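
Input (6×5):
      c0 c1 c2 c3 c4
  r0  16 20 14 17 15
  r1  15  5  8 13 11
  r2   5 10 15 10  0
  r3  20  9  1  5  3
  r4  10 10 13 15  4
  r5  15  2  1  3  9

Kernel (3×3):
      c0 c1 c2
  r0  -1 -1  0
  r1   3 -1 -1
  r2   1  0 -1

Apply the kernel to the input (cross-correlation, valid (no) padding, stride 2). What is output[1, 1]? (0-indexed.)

-21

The receptive field on the input at this output position is [15 10 0 / 1 5 3 / 13 15 4]. Elementwise product with the kernel and sum: 15·-1 + 10·-1 + 1·3 + 5·-1 + 3·-1 + 13·1 + 4·-1.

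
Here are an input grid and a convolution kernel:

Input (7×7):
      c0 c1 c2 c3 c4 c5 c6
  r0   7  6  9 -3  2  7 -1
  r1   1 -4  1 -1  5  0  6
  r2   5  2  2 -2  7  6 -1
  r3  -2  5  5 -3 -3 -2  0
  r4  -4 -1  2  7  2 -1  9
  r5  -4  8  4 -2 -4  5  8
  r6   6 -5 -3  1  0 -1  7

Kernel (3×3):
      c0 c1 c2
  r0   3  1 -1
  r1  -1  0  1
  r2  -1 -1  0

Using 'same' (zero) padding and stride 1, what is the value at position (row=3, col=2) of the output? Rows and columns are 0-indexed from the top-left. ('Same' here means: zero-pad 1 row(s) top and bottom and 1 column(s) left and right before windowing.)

1

The receptive field on the zero-padded input at this output position is [2 2 -2 / 5 5 -3 / -1 2 7]. Elementwise product with the kernel and sum: 2·3 + 2·1 + -2·-1 + 5·-1 + -3·1 + -1·-1 + 2·-1.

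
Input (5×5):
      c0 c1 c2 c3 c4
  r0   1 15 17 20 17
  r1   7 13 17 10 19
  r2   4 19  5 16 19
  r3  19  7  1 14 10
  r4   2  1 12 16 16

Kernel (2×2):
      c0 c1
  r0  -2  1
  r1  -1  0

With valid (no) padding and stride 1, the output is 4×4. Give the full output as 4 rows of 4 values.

Output[0,0]: The receptive field on the input at this output position is [1 15 / 7 13]. Elementwise product with the kernel and sum: 1·-2 + 15·1 + 7·-1.

6 -26 -31 -33
-5 -28 -29 -17
-8 -40 5 -27
-33 -14 0 -34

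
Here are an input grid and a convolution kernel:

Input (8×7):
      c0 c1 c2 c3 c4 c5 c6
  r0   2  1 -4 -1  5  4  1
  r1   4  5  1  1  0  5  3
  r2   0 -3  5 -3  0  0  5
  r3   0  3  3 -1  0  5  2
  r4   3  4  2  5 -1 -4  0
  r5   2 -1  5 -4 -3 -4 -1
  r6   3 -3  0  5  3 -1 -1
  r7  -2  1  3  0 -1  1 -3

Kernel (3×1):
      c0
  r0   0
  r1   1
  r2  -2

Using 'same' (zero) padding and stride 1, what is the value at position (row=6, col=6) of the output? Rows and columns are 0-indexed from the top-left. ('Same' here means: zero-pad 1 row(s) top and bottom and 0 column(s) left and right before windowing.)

The receptive field on the zero-padded input at this output position is [-1 / -1 / -3]. Elementwise product with the kernel and sum: -1·1 + -3·-2.

5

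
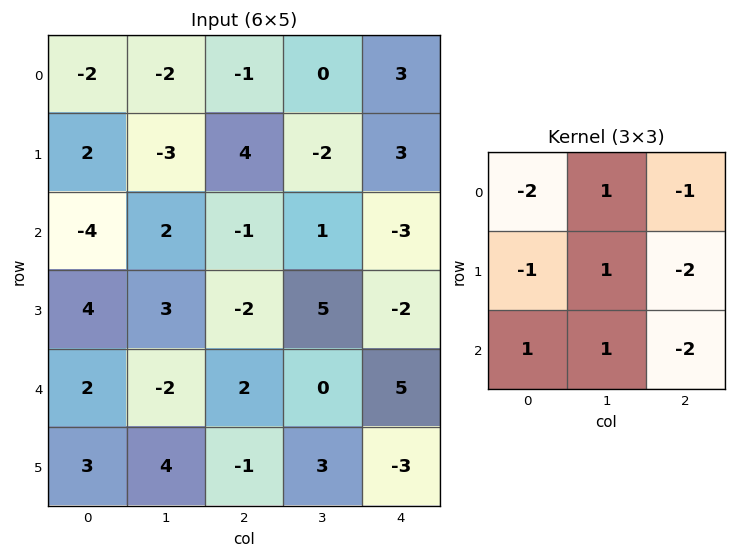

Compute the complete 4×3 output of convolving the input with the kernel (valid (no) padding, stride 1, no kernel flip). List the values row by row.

-10 13 -7
8 -2 2
10 -21 9
-2 -12 7

Output[0,0]: The receptive field on the input at this output position is [-2 -2 -1 / 2 -3 4 / -4 2 -1]. Elementwise product with the kernel and sum: -2·-2 + -2·1 + -1·-1 + 2·-1 + -3·1 + 4·-2 + -4·1 + 2·1 + -1·-2.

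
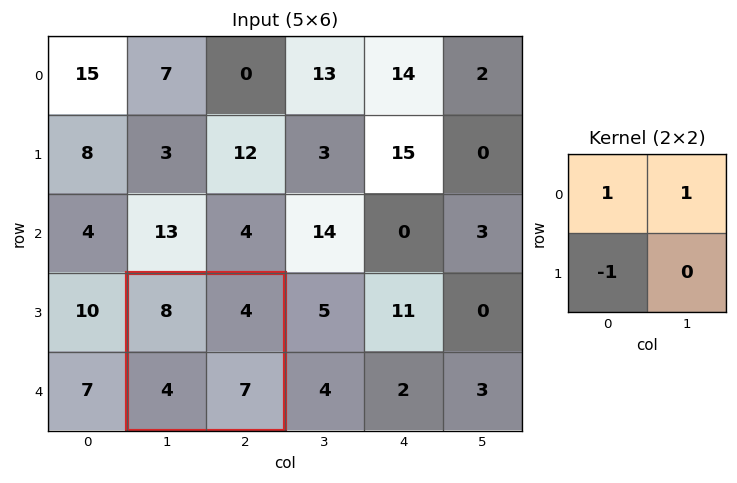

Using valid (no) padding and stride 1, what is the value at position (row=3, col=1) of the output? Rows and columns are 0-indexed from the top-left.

The receptive field on the input at this output position is [8 4 / 4 7]. Elementwise product with the kernel and sum: 8·1 + 4·1 + 4·-1.

8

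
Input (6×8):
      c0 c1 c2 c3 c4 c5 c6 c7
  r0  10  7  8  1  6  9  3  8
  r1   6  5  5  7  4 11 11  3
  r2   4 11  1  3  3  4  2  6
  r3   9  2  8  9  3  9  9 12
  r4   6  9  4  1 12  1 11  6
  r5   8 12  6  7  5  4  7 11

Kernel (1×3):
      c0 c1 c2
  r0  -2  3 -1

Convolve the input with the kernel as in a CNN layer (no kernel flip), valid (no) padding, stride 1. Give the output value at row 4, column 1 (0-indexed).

-7

The receptive field on the input at this output position is [9 4 1]. Elementwise product with the kernel and sum: 9·-2 + 4·3 + 1·-1.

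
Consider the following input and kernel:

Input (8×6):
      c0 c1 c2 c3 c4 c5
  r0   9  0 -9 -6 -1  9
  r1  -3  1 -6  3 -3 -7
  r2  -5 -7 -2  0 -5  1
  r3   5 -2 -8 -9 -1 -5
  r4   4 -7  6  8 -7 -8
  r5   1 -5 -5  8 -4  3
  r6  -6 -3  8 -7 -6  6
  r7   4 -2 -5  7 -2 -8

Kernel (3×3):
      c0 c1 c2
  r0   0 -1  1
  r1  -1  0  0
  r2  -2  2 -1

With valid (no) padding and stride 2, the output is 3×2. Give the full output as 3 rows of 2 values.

-8 20
-28 14
10 -34

Output[0,0]: The receptive field on the input at this output position is [9 0 -9 / -3 1 -6 / -5 -7 -2]. Elementwise product with the kernel and sum: 0·-1 + -9·1 + -3·-1 + -5·-2 + -7·2 + -2·-1.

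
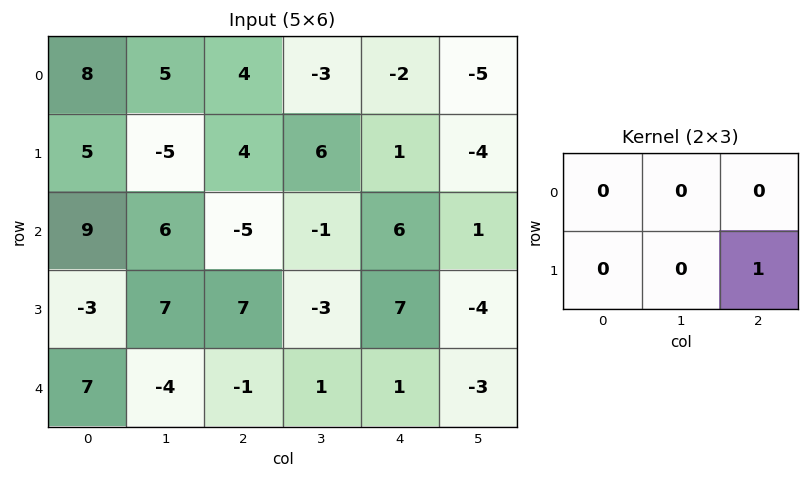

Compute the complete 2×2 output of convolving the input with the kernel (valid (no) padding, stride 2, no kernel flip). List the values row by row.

4 1
7 7

Output[0,0]: The receptive field on the input at this output position is [8 5 4 / 5 -5 4]. Elementwise product with the kernel and sum: 4·1.
Output[0,1]: The receptive field on the input at this output position is [4 -3 -2 / 4 6 1]. Elementwise product with the kernel and sum: 1·1.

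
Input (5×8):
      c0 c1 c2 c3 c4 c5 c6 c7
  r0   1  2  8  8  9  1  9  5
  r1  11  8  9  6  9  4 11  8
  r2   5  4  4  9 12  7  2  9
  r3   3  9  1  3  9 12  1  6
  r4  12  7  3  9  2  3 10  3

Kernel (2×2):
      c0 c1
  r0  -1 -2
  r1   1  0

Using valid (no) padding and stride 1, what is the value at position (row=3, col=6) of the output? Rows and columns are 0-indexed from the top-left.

The receptive field on the input at this output position is [1 6 / 10 3]. Elementwise product with the kernel and sum: 1·-1 + 6·-2 + 10·1.

-3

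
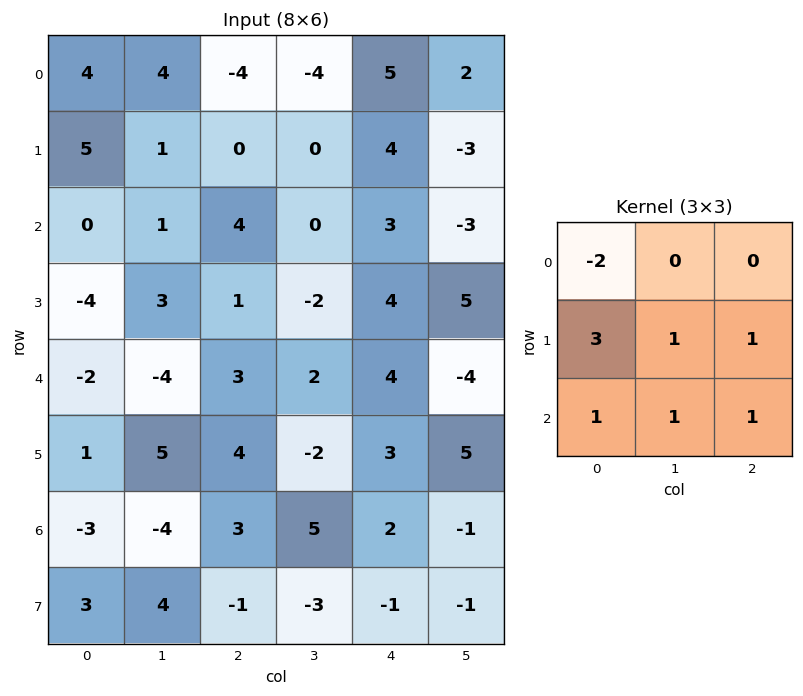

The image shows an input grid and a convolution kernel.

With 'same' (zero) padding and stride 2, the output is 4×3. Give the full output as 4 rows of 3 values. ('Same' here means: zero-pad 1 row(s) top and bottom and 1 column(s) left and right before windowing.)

14 5 -4
0 7 7
0 -6 16
0 -14 15

Output[0,0]: The receptive field on the zero-padded input at this output position is [0 0 0 / 0 4 4 / 0 5 1]. Elementwise product with the kernel and sum: 0·-2 + 0·3 + 4·1 + 4·1 + 0·1 + 5·1 + 1·1.
Output[0,1]: The receptive field on the zero-padded input at this output position is [0 0 0 / 4 -4 -4 / 1 0 0]. Elementwise product with the kernel and sum: 0·-2 + 4·3 + -4·1 + -4·1 + 1·1 + 0·1 + 0·1.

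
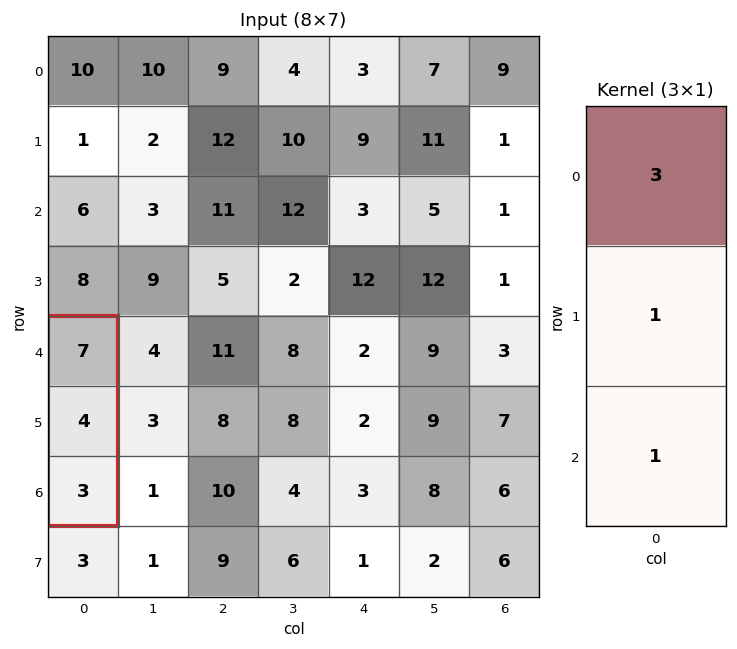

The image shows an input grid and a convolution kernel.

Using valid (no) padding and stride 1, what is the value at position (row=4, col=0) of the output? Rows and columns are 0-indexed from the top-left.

28

The receptive field on the input at this output position is [7 / 4 / 3]. Elementwise product with the kernel and sum: 7·3 + 4·1 + 3·1.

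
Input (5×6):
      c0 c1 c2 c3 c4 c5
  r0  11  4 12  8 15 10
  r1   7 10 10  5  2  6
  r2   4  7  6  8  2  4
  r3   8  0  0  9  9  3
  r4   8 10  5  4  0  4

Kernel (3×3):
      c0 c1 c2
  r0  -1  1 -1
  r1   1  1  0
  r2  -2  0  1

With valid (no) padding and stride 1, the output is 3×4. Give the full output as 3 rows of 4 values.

-4 14 -14 -8
-12 17 16 -14
-6 -25 -1 4

Output[0,0]: The receptive field on the input at this output position is [11 4 12 / 7 10 10 / 4 7 6]. Elementwise product with the kernel and sum: 11·-1 + 4·1 + 12·-1 + 7·1 + 10·1 + 4·-2 + 6·1.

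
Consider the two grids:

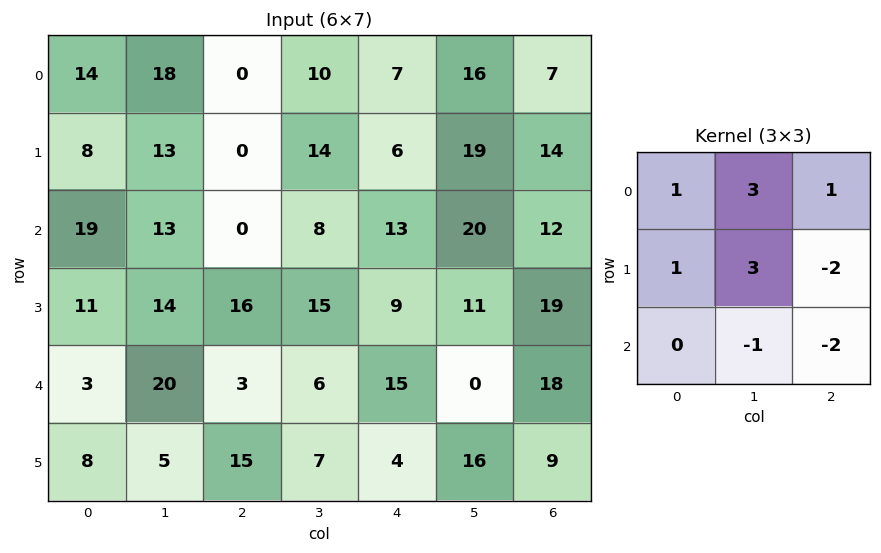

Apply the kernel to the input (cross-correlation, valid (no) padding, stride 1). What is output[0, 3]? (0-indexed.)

-12

The receptive field on the input at this output position is [10 7 16 / 14 6 19 / 8 13 20]. Elementwise product with the kernel and sum: 10·1 + 7·3 + 16·1 + 14·1 + 6·3 + 19·-2 + 13·-1 + 20·-2.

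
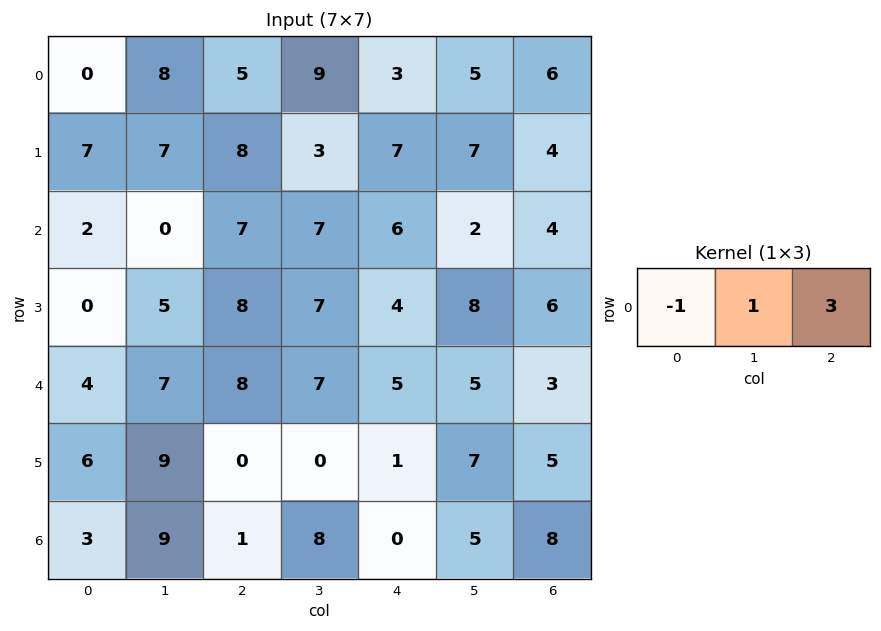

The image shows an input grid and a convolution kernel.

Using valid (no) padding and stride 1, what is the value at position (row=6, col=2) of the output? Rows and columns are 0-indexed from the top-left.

7

The receptive field on the input at this output position is [1 8 0]. Elementwise product with the kernel and sum: 1·-1 + 8·1 + 0·3.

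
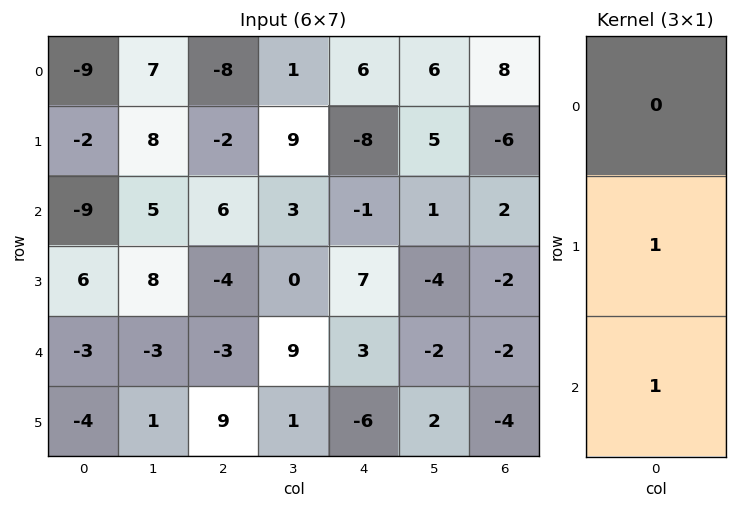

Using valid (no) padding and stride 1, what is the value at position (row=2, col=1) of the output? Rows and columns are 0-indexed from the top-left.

The receptive field on the input at this output position is [5 / 8 / -3]. Elementwise product with the kernel and sum: 8·1 + -3·1.

5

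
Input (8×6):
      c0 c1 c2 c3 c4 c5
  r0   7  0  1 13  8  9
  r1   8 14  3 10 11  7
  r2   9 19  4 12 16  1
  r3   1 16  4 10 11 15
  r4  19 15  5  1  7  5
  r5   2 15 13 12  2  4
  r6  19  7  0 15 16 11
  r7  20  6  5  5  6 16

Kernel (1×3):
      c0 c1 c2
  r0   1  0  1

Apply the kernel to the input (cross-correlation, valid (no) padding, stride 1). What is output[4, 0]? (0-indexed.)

The receptive field on the input at this output position is [19 15 5]. Elementwise product with the kernel and sum: 19·1 + 5·1.

24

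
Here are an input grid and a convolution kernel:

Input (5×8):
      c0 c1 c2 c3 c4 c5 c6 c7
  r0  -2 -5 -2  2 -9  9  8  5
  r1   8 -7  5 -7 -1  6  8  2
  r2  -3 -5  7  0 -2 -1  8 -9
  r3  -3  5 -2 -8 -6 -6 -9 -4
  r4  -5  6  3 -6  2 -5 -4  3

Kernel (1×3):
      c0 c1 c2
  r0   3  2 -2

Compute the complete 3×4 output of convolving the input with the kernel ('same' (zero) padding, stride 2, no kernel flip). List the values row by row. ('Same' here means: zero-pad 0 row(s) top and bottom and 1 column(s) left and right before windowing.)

Output[0,0]: The receptive field on the zero-padded input at this output position is [0 -2 -5]. Elementwise product with the kernel and sum: 0·3 + -2·2 + -5·-2.

6 -23 -30 33
4 -1 -2 31
-22 36 -4 -29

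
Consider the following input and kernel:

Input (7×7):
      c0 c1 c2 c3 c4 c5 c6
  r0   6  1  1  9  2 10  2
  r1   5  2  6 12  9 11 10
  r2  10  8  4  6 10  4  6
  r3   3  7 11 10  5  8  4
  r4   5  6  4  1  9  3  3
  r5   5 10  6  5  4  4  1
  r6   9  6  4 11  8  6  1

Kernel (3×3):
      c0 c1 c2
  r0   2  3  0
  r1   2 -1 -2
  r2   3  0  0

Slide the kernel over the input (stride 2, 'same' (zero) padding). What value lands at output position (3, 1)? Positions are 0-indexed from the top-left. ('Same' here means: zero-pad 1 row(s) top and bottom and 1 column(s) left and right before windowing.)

The receptive field on the zero-padded input at this output position is [10 6 5 / 6 4 11 / 0 0 0]. Elementwise product with the kernel and sum: 10·2 + 6·3 + 6·2 + 4·-1 + 11·-2 + 0·3.

24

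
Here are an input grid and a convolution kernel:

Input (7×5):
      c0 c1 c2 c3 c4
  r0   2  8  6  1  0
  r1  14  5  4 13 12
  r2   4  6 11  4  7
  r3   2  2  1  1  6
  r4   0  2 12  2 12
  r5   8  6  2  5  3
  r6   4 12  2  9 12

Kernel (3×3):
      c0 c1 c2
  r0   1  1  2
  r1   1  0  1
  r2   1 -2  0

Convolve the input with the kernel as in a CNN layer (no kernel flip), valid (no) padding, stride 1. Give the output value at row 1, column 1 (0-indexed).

The receptive field on the input at this output position is [5 4 13 / 6 11 4 / 2 1 1]. Elementwise product with the kernel and sum: 5·1 + 4·1 + 13·2 + 6·1 + 4·1 + 2·1 + 1·-2.

45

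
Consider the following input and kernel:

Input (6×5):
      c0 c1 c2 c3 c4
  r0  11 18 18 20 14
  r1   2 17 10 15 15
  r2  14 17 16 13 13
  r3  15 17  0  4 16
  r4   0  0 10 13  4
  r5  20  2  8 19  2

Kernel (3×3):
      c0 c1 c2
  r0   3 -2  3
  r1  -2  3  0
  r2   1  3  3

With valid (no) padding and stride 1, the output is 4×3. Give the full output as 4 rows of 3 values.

Output[0,0]: The receptive field on the input at this output position is [11 18 18 / 2 17 10 / 14 17 16]. Elementwise product with the kernel and sum: 11·3 + 18·-2 + 18·3 + 2·-2 + 17·3 + 14·1 + 17·3 + 16·3.

211 178 175
91 119 112
107 93 134
61 176 130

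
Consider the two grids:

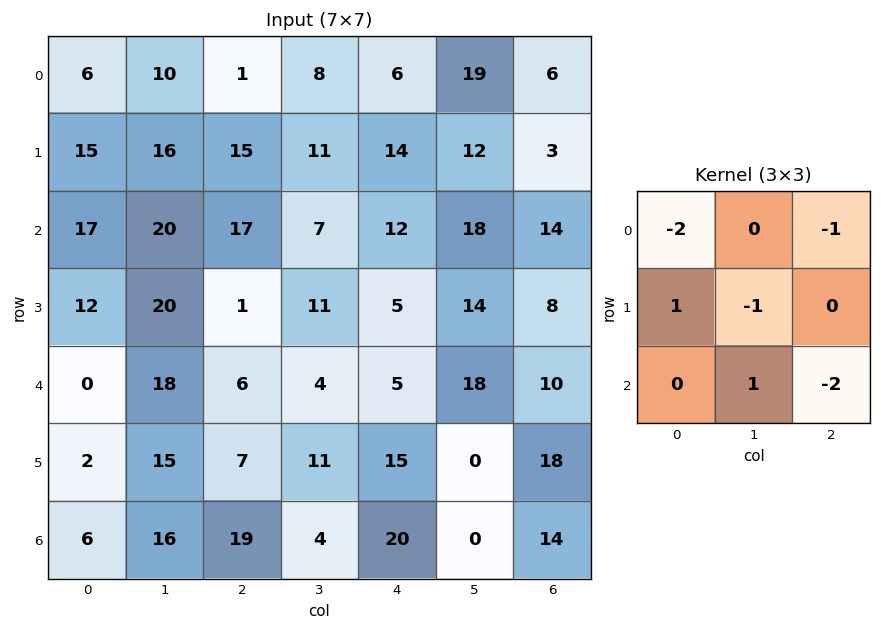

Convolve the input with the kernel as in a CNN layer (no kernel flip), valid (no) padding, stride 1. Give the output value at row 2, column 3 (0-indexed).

The receptive field on the input at this output position is [7 12 18 / 11 5 14 / 4 5 18]. Elementwise product with the kernel and sum: 7·-2 + 18·-1 + 11·1 + 5·-1 + 5·1 + 18·-2.

-57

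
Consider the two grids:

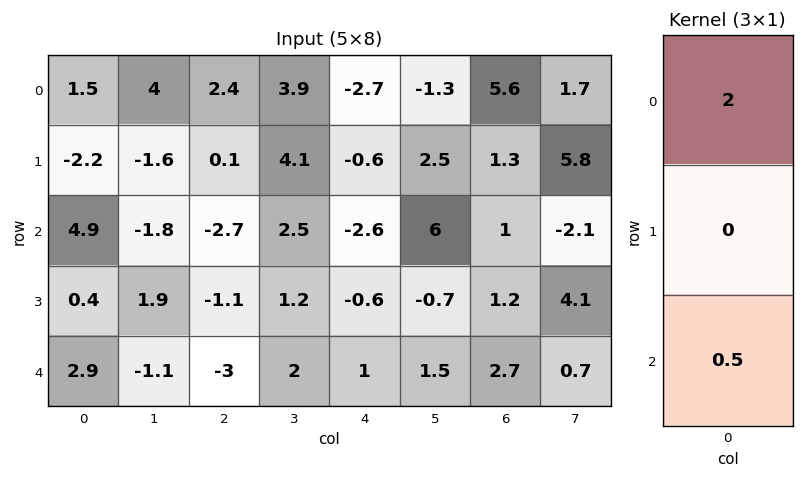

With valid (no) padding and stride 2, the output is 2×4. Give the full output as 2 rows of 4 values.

Output[0,0]: The receptive field on the input at this output position is [1.5 / -2.2 / 4.9]. Elementwise product with the kernel and sum: 1.5·2 + 4.9·0.5.

5.45 3.45 -6.7 11.7
11.25 -6.9 -4.7 3.35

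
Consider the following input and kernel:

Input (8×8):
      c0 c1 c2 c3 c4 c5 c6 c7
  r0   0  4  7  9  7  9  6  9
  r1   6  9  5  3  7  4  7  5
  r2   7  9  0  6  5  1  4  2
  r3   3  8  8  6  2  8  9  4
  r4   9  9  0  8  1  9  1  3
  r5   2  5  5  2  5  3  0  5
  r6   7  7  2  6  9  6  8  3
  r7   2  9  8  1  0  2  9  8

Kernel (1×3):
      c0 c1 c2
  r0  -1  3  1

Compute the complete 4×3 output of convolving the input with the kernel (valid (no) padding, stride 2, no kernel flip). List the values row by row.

Output[0,0]: The receptive field on the input at this output position is [0 4 7]. Elementwise product with the kernel and sum: 0·-1 + 4·3 + 7·1.
Output[0,1]: The receptive field on the input at this output position is [7 9 7]. Elementwise product with the kernel and sum: 7·-1 + 9·3 + 7·1.

19 27 26
20 23 2
18 25 27
16 25 17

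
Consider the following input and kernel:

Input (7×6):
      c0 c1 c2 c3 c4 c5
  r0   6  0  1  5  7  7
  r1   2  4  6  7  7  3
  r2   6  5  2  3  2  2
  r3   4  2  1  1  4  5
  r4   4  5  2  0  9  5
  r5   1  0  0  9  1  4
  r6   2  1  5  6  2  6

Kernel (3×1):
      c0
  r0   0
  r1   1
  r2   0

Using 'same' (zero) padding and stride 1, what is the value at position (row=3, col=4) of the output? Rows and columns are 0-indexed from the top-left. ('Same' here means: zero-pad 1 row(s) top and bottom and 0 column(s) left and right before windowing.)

The receptive field on the zero-padded input at this output position is [2 / 4 / 9]. Elementwise product with the kernel and sum: 4·1.

4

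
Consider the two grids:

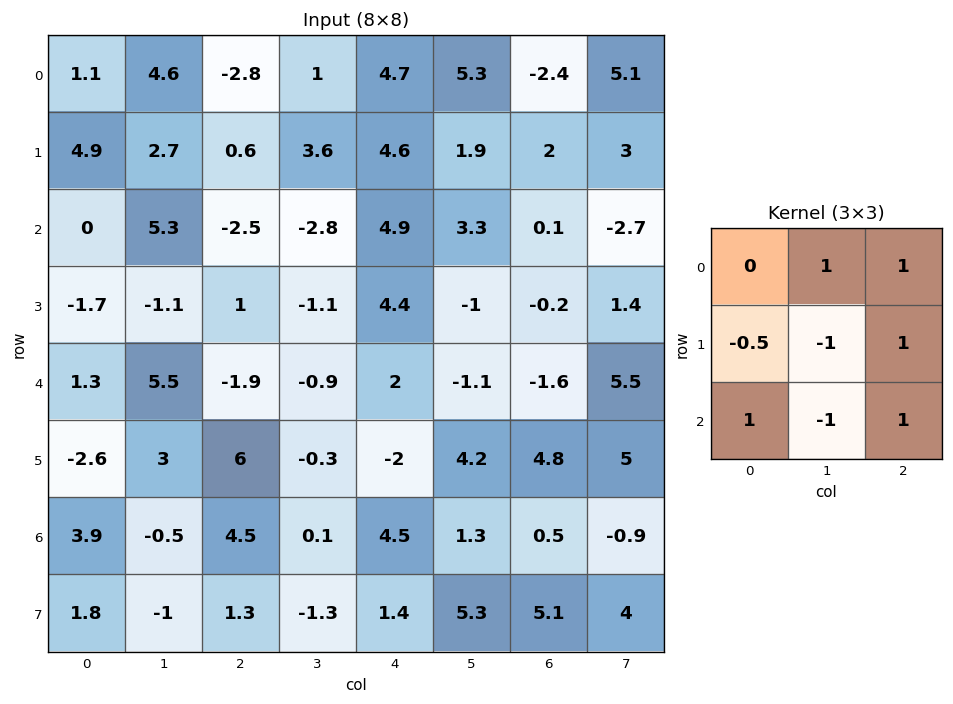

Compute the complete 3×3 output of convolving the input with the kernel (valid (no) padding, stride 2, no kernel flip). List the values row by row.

Output[0,0]: The receptive field on the input at this output position is [1.1 4.6 -2.8 / 4.9 2.7 0.6 / 0 5.3 -2.5]. Elementwise product with the kernel and sum: 4.6·1 + -2.8·1 + 4.9·-0.5 + 2.7·-1 + 0.6·1 + 0·1 + 5.3·-1 + -2.5·1.
Output[0,1]: The receptive field on the input at this output position is [-2.8 1 4.7 / 0.6 3.6 4.6 / -2.5 -2.8 4.9]. Elementwise product with the kernel and sum: 1·1 + 4.7·1 + 0.6·-0.5 + 3.6·-1 + 4.6·1 + -2.5·1 + -2.8·-1 + 4.9·1.

-10.55 11.6 2.4
-0.35 8.1 3.5
16.8 5.3 2.6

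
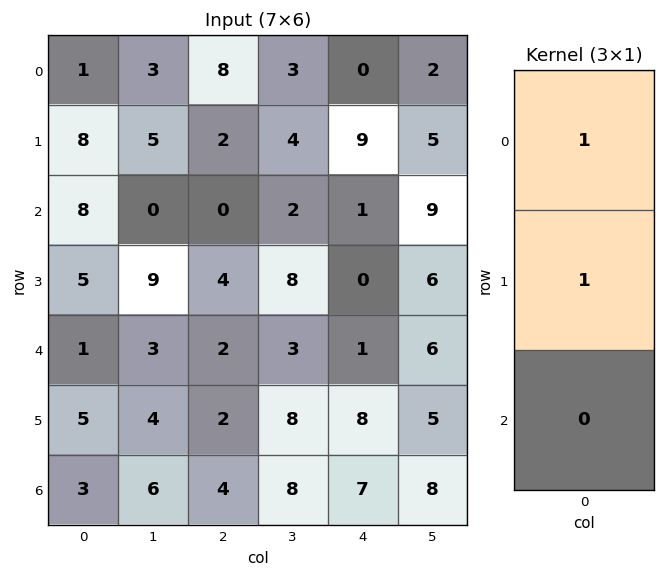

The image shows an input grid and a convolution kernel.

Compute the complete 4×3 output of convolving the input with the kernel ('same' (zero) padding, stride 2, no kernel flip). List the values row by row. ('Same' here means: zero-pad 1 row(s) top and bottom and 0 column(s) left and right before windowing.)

Output[0,0]: The receptive field on the zero-padded input at this output position is [0 / 1 / 8]. Elementwise product with the kernel and sum: 0·1 + 1·1.

1 8 0
16 2 10
6 6 1
8 6 15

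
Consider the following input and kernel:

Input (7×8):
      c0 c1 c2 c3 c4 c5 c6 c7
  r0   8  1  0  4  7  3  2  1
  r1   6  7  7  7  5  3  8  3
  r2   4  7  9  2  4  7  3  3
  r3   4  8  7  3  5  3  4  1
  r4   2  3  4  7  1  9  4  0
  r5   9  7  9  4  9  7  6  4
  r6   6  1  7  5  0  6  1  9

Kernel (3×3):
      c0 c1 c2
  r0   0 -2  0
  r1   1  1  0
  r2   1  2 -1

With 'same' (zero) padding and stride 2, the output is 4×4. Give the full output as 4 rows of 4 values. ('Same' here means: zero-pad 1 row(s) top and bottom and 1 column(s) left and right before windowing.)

13 15 25 21
-8 21 6 4
5 14 13 20
-12 -10 -13 -5

Output[0,0]: The receptive field on the zero-padded input at this output position is [0 0 0 / 0 8 1 / 0 6 7]. Elementwise product with the kernel and sum: 0·-2 + 0·1 + 8·1 + 0·1 + 6·2 + 7·-1.
Output[0,1]: The receptive field on the zero-padded input at this output position is [0 0 0 / 1 0 4 / 7 7 7]. Elementwise product with the kernel and sum: 0·-2 + 1·1 + 0·1 + 7·1 + 7·2 + 7·-1.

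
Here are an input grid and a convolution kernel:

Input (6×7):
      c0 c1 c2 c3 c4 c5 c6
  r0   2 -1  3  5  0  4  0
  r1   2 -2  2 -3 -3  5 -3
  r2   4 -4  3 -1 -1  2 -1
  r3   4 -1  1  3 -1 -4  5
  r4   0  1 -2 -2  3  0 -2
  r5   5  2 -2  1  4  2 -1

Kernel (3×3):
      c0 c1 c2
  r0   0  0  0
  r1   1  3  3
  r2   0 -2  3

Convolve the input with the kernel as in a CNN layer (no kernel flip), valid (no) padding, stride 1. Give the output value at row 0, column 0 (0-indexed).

19

The receptive field on the input at this output position is [2 -1 3 / 2 -2 2 / 4 -4 3]. Elementwise product with the kernel and sum: 2·1 + -2·3 + 2·3 + -4·-2 + 3·3.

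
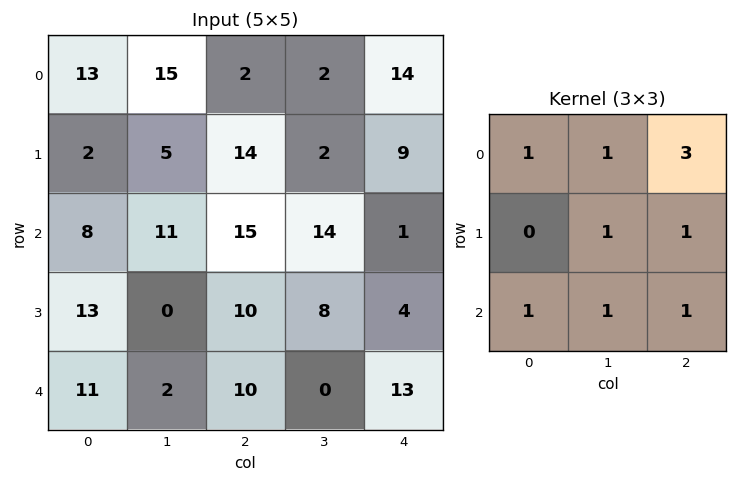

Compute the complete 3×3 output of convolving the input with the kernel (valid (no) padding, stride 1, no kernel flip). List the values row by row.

Output[0,0]: The receptive field on the input at this output position is [13 15 2 / 2 5 14 / 8 11 15]. Elementwise product with the kernel and sum: 13·1 + 15·1 + 2·3 + 5·1 + 14·1 + 8·1 + 11·1 + 15·1.

87 79 87
98 72 80
97 98 67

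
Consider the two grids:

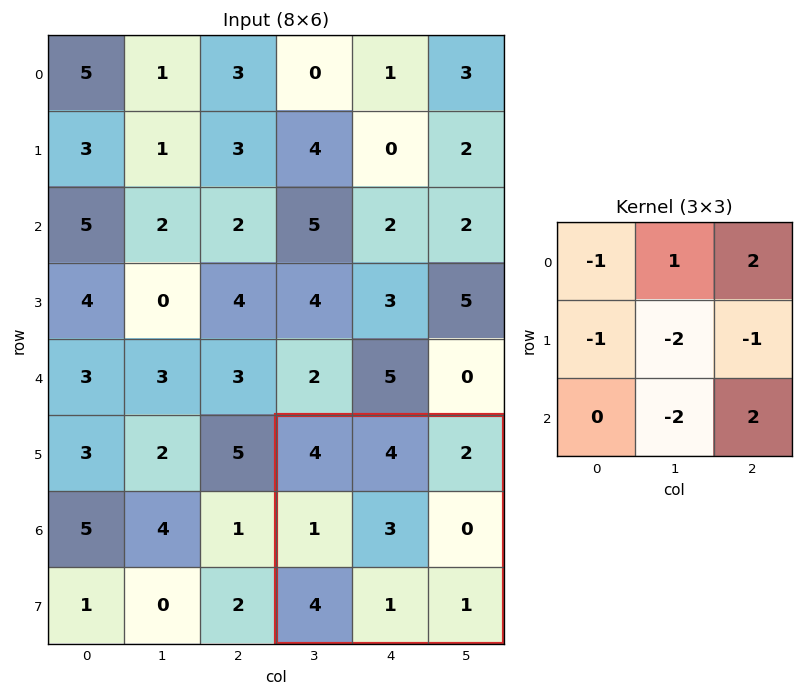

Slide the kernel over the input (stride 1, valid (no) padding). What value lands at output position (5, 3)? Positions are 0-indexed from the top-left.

-3

The receptive field on the input at this output position is [4 4 2 / 1 3 0 / 4 1 1]. Elementwise product with the kernel and sum: 4·-1 + 4·1 + 2·2 + 1·-1 + 3·-2 + 0·-1 + 1·-2 + 1·2.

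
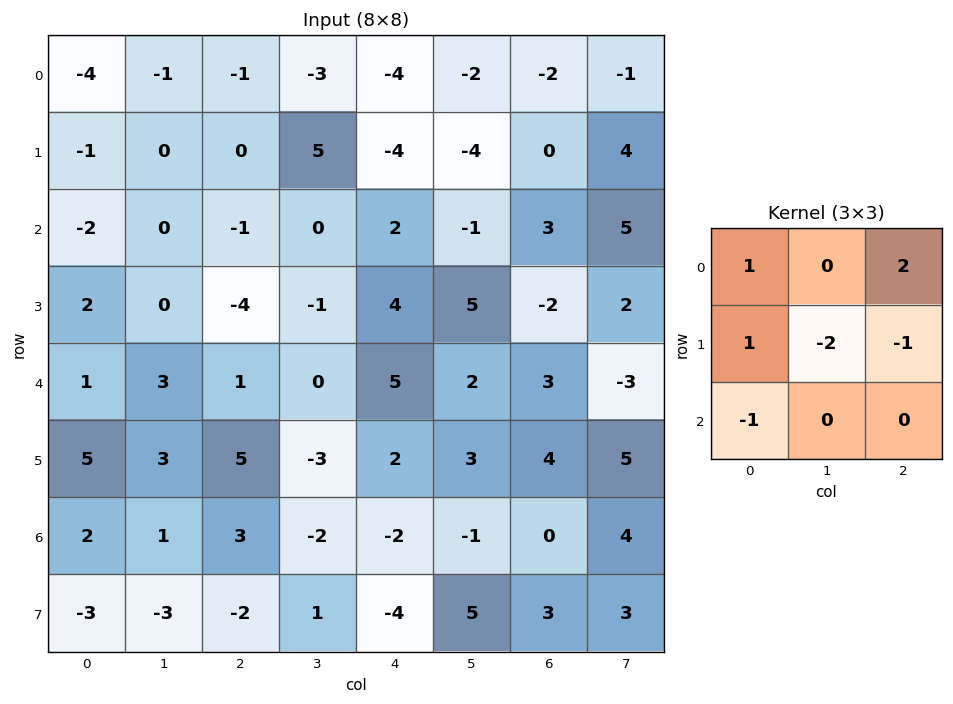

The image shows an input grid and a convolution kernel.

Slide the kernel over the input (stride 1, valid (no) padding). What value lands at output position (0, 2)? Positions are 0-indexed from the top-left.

The receptive field on the input at this output position is [-1 -3 -4 / 0 5 -4 / -1 0 2]. Elementwise product with the kernel and sum: -1·1 + -4·2 + 0·1 + 5·-2 + -4·-1 + -1·-1.

-14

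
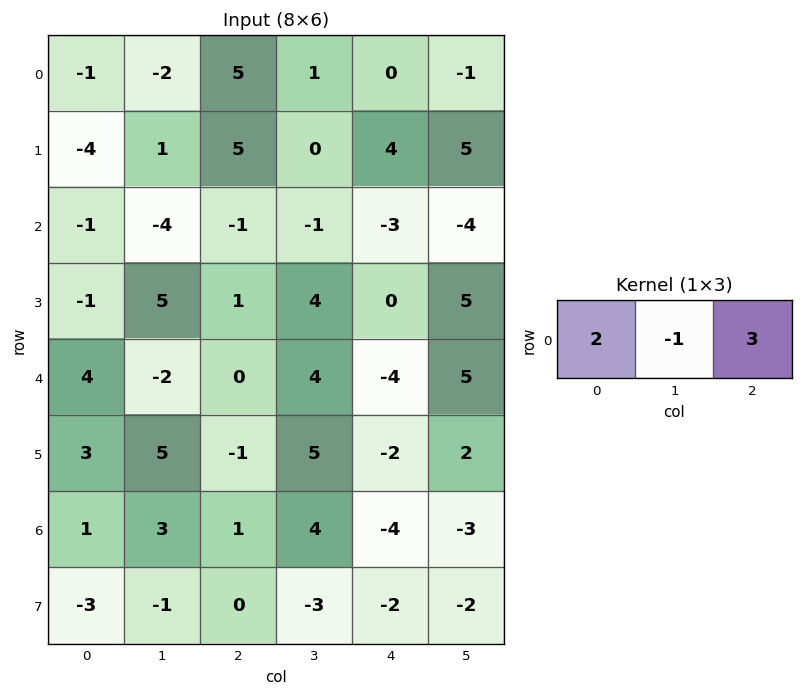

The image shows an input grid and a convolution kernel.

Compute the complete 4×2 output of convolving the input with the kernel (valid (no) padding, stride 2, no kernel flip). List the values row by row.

15 9
-1 -10
10 -16
2 -14

Output[0,0]: The receptive field on the input at this output position is [-1 -2 5]. Elementwise product with the kernel and sum: -1·2 + -2·-1 + 5·3.
Output[0,1]: The receptive field on the input at this output position is [5 1 0]. Elementwise product with the kernel and sum: 5·2 + 1·-1 + 0·3.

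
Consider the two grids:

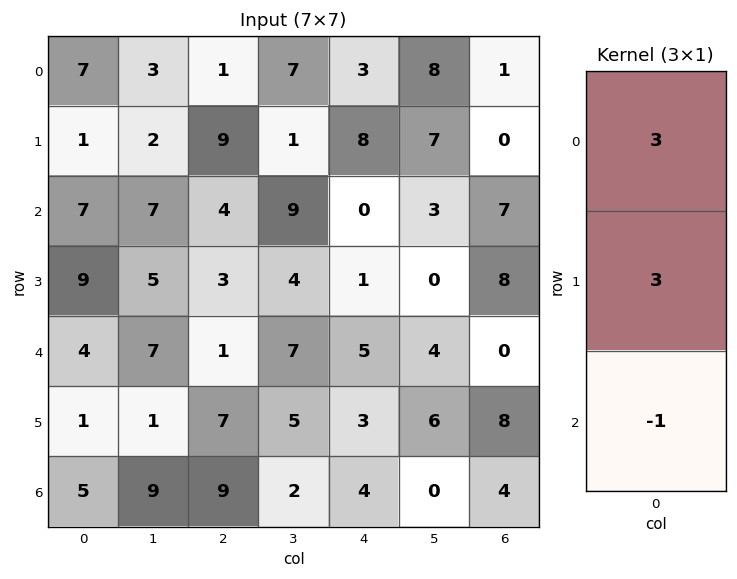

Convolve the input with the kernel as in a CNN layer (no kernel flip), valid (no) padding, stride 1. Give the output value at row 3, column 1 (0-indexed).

35

The receptive field on the input at this output position is [5 / 7 / 1]. Elementwise product with the kernel and sum: 5·3 + 7·3 + 1·-1.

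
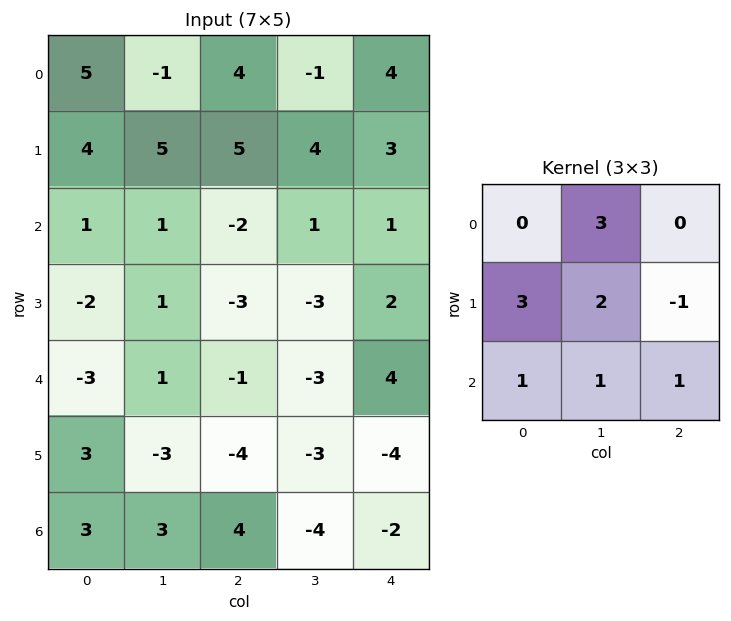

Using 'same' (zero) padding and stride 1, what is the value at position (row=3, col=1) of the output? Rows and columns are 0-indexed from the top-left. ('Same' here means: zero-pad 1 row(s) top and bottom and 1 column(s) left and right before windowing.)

-1

The receptive field on the zero-padded input at this output position is [1 1 -2 / -2 1 -3 / -3 1 -1]. Elementwise product with the kernel and sum: 1·3 + -2·3 + 1·2 + -3·-1 + -3·1 + 1·1 + -1·1.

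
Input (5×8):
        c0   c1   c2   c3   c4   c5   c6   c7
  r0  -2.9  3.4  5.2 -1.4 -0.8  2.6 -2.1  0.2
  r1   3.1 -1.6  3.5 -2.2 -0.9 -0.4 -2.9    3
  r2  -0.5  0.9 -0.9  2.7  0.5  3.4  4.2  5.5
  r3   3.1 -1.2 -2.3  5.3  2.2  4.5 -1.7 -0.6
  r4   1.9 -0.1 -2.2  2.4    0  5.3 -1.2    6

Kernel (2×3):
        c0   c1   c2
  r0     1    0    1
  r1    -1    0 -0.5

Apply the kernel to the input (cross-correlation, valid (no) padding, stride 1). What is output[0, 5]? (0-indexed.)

1.7

The receptive field on the input at this output position is [2.6 -2.1 0.2 / -0.4 -2.9 3]. Elementwise product with the kernel and sum: 2.6·1 + 0.2·1 + -0.4·-1 + 3·-0.5.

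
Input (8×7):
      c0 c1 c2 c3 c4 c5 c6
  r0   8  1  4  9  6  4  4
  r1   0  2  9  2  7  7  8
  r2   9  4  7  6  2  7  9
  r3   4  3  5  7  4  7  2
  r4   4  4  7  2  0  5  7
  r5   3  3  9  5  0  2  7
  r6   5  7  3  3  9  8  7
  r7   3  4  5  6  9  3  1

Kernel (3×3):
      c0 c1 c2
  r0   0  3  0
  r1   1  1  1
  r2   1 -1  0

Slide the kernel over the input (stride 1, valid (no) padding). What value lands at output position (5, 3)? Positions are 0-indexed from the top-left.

17

The receptive field on the input at this output position is [5 0 2 / 3 9 8 / 6 9 3]. Elementwise product with the kernel and sum: 0·3 + 3·1 + 9·1 + 8·1 + 6·1 + 9·-1.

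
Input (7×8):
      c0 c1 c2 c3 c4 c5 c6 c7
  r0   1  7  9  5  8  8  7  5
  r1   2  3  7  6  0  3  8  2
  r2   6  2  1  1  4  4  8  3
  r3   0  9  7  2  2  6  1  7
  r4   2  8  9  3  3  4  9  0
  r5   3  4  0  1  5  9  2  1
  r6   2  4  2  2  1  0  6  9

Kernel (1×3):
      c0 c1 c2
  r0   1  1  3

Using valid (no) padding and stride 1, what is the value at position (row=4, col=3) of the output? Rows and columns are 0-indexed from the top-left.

The receptive field on the input at this output position is [3 3 4]. Elementwise product with the kernel and sum: 3·1 + 3·1 + 4·3.

18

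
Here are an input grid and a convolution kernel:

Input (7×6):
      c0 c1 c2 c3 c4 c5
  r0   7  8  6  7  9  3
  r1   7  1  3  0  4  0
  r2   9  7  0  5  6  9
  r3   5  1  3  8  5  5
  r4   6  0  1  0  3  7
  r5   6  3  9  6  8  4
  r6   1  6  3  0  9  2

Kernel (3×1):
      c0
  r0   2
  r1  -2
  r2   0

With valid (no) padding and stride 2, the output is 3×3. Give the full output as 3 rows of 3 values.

0 6 10
8 -6 2
0 -16 -10

Output[0,0]: The receptive field on the input at this output position is [7 / 7 / 9]. Elementwise product with the kernel and sum: 7·2 + 7·-2.
Output[0,1]: The receptive field on the input at this output position is [6 / 3 / 0]. Elementwise product with the kernel and sum: 6·2 + 3·-2.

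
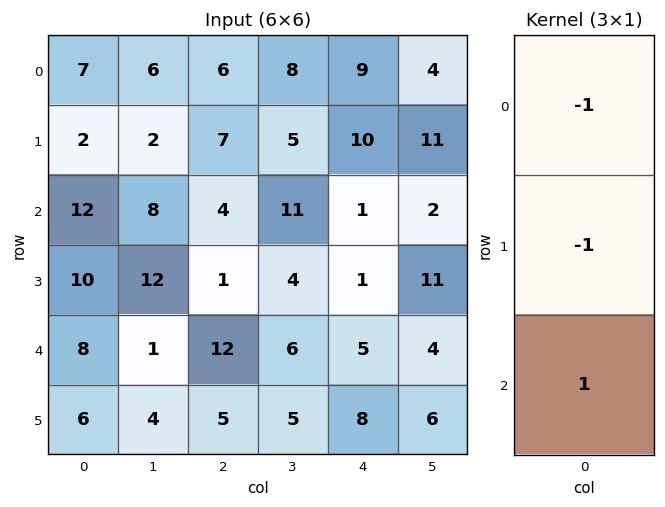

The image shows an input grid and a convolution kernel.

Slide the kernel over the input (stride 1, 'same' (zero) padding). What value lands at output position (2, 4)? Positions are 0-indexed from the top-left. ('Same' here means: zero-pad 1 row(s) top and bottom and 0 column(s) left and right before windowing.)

-10

The receptive field on the zero-padded input at this output position is [10 / 1 / 1]. Elementwise product with the kernel and sum: 10·-1 + 1·-1 + 1·1.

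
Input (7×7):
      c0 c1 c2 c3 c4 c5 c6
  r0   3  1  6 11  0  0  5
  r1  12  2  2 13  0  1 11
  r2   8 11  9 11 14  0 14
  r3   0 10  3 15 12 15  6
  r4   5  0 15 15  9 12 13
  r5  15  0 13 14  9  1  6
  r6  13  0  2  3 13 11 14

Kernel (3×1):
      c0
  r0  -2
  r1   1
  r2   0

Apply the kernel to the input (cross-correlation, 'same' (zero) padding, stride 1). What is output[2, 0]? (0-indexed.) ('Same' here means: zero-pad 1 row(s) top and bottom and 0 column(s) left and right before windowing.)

The receptive field on the zero-padded input at this output position is [12 / 8 / 0]. Elementwise product with the kernel and sum: 12·-2 + 8·1.

-16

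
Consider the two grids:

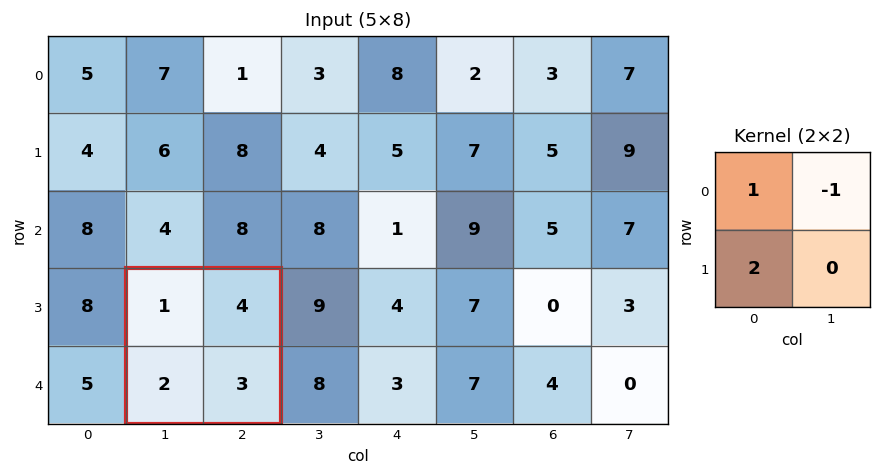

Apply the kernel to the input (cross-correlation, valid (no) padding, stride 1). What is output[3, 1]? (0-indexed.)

The receptive field on the input at this output position is [1 4 / 2 3]. Elementwise product with the kernel and sum: 1·1 + 4·-1 + 2·2.

1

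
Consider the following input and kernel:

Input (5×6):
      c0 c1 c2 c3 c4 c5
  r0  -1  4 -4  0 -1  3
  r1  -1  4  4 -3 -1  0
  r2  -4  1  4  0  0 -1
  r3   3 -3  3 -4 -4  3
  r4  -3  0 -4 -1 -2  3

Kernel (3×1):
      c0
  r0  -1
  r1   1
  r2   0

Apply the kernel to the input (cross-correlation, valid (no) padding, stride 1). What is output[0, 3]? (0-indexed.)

-3

The receptive field on the input at this output position is [0 / -3 / 0]. Elementwise product with the kernel and sum: 0·-1 + -3·1.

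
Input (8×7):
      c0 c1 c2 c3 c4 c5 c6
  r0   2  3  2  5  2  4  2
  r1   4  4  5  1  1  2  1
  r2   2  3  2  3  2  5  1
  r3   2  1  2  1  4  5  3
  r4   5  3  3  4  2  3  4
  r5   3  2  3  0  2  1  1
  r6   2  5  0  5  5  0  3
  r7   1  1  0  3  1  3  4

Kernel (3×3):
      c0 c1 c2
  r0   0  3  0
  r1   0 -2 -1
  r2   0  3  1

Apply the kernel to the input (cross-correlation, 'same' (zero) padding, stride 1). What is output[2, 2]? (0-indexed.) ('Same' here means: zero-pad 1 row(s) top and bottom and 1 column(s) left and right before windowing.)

15

The receptive field on the zero-padded input at this output position is [4 5 1 / 3 2 3 / 1 2 1]. Elementwise product with the kernel and sum: 5·3 + 2·-2 + 3·-1 + 2·3 + 1·1.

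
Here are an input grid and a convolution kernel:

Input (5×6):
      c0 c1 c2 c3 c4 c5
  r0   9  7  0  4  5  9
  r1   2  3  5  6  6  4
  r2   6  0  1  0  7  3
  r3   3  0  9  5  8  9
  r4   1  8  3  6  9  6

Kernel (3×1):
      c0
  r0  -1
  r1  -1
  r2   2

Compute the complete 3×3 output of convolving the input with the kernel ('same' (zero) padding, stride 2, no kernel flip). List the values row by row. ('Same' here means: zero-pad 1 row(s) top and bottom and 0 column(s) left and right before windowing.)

Output[0,0]: The receptive field on the zero-padded input at this output position is [0 / 9 / 2]. Elementwise product with the kernel and sum: 0·-1 + 9·-1 + 2·2.

-5 10 7
-2 12 3
-4 -12 -17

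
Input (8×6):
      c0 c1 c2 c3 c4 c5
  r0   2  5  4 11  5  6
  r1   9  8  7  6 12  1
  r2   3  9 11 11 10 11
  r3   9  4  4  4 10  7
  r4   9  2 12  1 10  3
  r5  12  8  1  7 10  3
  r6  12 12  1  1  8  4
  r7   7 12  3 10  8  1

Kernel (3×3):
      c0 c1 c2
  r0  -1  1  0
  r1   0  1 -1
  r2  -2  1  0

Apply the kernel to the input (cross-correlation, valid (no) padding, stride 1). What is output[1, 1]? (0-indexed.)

-5

The receptive field on the input at this output position is [8 7 6 / 9 11 11 / 4 4 4]. Elementwise product with the kernel and sum: 8·-1 + 7·1 + 11·1 + 11·-1 + 4·-2 + 4·1.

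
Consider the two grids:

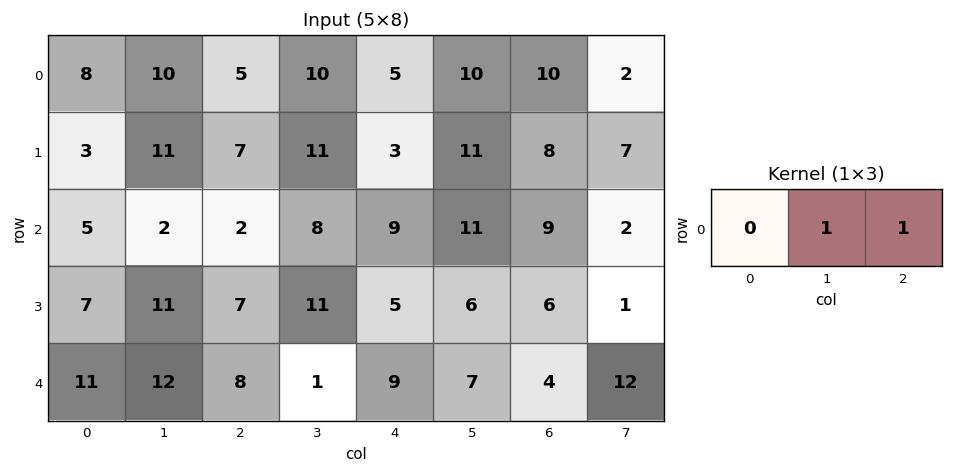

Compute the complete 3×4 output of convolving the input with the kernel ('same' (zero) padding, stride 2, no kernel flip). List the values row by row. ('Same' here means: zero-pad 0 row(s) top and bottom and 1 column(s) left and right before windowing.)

Output[0,0]: The receptive field on the zero-padded input at this output position is [0 8 10]. Elementwise product with the kernel and sum: 8·1 + 10·1.
Output[0,1]: The receptive field on the zero-padded input at this output position is [10 5 10]. Elementwise product with the kernel and sum: 5·1 + 10·1.

18 15 15 12
7 10 20 11
23 9 16 16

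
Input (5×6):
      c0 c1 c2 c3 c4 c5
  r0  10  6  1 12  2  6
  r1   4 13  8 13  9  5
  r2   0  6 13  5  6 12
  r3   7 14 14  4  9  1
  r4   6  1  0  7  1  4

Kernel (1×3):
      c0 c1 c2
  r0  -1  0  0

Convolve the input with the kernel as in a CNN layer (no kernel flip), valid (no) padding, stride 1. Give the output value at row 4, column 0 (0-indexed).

-6

The receptive field on the input at this output position is [6 1 0]. Elementwise product with the kernel and sum: 6·-1.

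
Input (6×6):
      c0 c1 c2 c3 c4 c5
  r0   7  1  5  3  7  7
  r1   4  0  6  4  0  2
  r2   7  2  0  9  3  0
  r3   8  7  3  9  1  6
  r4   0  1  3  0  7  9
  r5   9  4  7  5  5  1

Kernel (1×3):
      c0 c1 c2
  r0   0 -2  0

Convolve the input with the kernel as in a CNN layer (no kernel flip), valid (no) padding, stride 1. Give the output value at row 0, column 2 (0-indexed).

The receptive field on the input at this output position is [5 3 7]. Elementwise product with the kernel and sum: 3·-2.

-6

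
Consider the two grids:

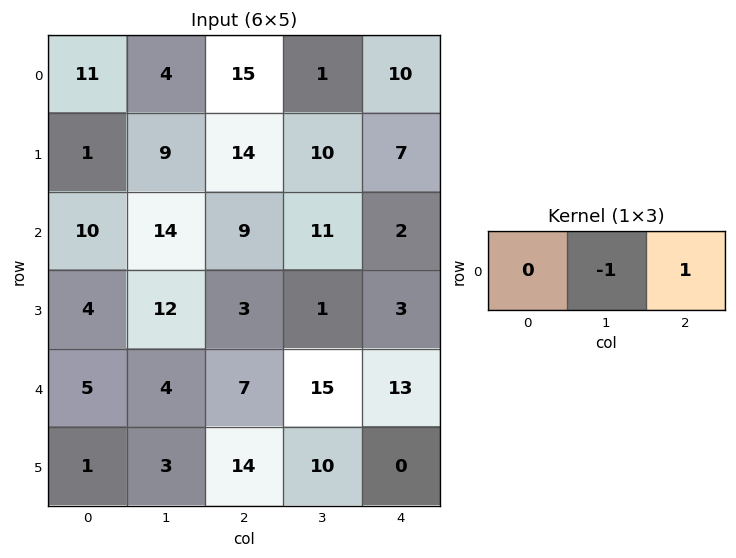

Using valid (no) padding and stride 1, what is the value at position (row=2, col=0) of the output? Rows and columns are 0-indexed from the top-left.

-5

The receptive field on the input at this output position is [10 14 9]. Elementwise product with the kernel and sum: 14·-1 + 9·1.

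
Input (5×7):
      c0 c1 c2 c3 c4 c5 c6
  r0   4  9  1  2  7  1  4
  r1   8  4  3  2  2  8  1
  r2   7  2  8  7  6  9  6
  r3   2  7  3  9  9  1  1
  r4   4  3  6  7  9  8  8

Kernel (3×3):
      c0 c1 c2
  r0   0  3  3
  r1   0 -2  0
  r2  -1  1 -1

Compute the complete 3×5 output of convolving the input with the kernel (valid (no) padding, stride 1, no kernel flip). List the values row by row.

9 2 16 10 -4
19 -14 -5 17 0
9 35 13 21 34

Output[0,0]: The receptive field on the input at this output position is [4 9 1 / 8 4 3 / 7 2 8]. Elementwise product with the kernel and sum: 9·3 + 1·3 + 4·-2 + 7·-1 + 2·1 + 8·-1.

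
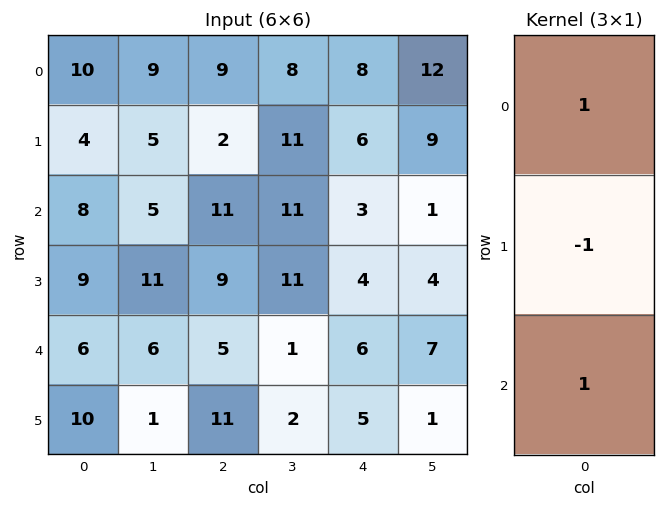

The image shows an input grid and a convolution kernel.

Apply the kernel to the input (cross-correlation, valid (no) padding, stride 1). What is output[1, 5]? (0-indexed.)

The receptive field on the input at this output position is [9 / 1 / 4]. Elementwise product with the kernel and sum: 9·1 + 1·-1 + 4·1.

12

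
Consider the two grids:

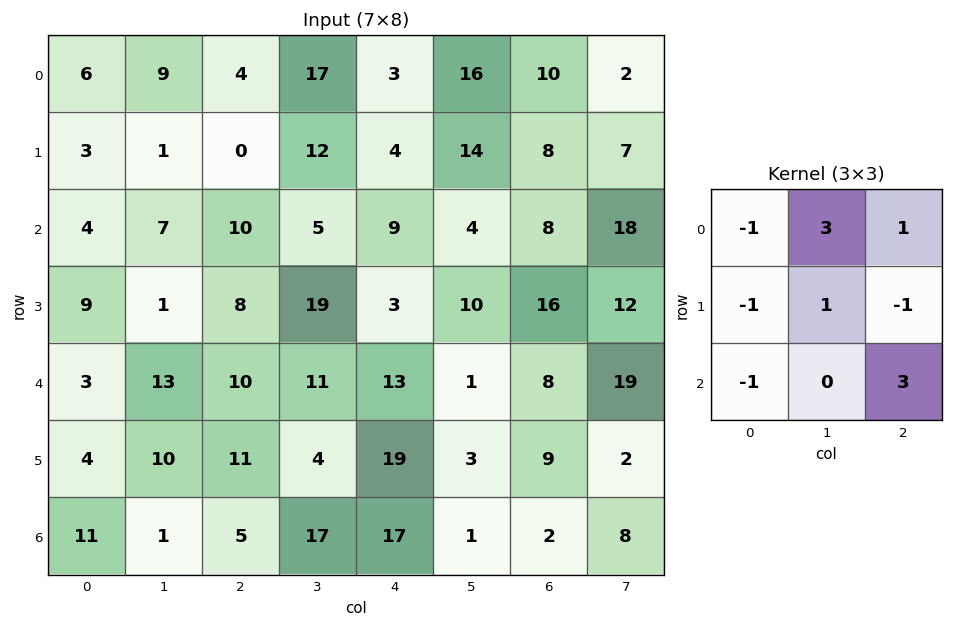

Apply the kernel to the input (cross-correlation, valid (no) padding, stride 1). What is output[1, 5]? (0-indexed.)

The receptive field on the input at this output position is [14 8 7 / 4 8 18 / 10 16 12]. Elementwise product with the kernel and sum: 14·-1 + 8·3 + 7·1 + 4·-1 + 8·1 + 18·-1 + 10·-1 + 12·3.

29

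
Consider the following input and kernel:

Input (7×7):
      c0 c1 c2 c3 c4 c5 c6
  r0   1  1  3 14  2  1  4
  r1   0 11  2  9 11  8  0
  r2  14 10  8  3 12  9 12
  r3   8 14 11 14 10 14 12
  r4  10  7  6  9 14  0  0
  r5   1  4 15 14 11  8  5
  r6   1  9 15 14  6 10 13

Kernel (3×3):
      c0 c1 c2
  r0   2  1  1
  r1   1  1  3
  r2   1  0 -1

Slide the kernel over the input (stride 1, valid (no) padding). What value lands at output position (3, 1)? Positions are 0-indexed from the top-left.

83

The receptive field on the input at this output position is [14 11 14 / 7 6 9 / 4 15 14]. Elementwise product with the kernel and sum: 14·2 + 11·1 + 14·1 + 7·1 + 6·1 + 9·3 + 4·1 + 14·-1.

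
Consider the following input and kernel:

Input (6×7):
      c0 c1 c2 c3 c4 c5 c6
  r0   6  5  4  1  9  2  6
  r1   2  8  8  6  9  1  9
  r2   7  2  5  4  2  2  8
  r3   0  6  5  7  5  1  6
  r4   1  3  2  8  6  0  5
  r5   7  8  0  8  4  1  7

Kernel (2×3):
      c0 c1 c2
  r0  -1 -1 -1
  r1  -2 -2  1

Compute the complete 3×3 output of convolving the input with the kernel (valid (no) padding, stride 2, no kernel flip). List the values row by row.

Output[0,0]: The receptive field on the input at this output position is [6 5 4 / 2 8 8]. Elementwise product with the kernel and sum: 6·-1 + 5·-1 + 4·-1 + 2·-2 + 8·-2 + 8·1.

-27 -33 -28
-21 -30 -18
-36 -28 -14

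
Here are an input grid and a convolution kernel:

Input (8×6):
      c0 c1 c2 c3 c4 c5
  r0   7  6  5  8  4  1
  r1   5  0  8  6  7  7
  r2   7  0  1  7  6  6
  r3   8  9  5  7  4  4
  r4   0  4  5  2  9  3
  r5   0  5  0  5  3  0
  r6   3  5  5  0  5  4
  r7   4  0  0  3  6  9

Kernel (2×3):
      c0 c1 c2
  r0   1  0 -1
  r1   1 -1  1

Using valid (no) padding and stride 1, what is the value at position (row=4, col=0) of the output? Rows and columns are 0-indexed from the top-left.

The receptive field on the input at this output position is [0 4 5 / 0 5 0]. Elementwise product with the kernel and sum: 0·1 + 5·-1 + 0·1 + 5·-1 + 0·1.

-10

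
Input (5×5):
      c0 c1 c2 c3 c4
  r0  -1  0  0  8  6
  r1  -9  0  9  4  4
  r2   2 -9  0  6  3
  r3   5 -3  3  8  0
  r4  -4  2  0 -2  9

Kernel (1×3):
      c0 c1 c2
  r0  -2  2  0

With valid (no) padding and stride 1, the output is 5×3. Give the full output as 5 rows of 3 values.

2 0 16
18 18 -10
-22 18 12
-16 12 10
12 -4 -4

Output[0,0]: The receptive field on the input at this output position is [-1 0 0]. Elementwise product with the kernel and sum: -1·-2 + 0·2.
Output[0,1]: The receptive field on the input at this output position is [0 0 8]. Elementwise product with the kernel and sum: 0·-2 + 0·2.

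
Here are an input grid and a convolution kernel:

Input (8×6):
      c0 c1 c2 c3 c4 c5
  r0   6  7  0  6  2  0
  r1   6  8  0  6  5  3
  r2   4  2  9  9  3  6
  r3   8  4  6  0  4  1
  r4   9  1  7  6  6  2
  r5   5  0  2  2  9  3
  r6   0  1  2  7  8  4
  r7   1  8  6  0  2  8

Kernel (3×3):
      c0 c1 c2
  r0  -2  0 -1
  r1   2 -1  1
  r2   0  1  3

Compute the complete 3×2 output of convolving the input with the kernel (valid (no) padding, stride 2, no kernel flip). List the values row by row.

21 15
23 19
-6 22

Output[0,0]: The receptive field on the input at this output position is [6 7 0 / 6 8 0 / 4 2 9]. Elementwise product with the kernel and sum: 6·-2 + 0·-1 + 6·2 + 8·-1 + 0·1 + 2·1 + 9·3.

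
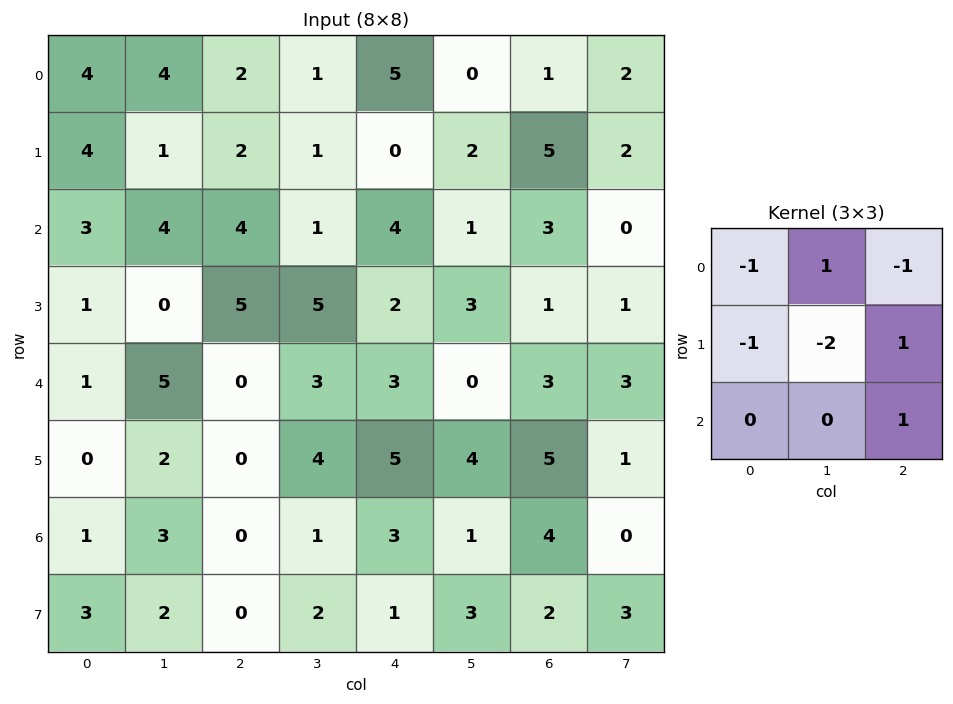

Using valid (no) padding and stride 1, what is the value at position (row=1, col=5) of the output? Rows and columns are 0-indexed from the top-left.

-5

The receptive field on the input at this output position is [2 5 2 / 1 3 0 / 3 1 1]. Elementwise product with the kernel and sum: 2·-1 + 5·1 + 2·-1 + 1·-1 + 3·-2 + 0·1 + 1·1.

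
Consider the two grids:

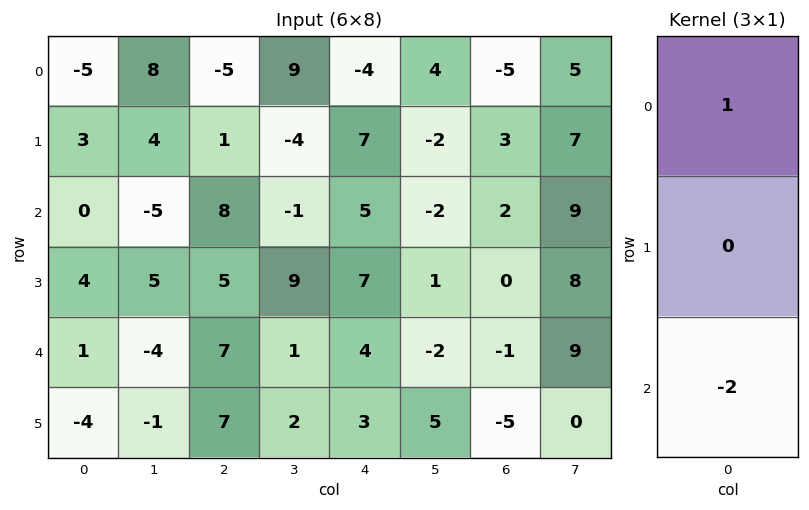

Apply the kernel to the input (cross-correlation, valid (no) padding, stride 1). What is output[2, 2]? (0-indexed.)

-6

The receptive field on the input at this output position is [8 / 5 / 7]. Elementwise product with the kernel and sum: 8·1 + 7·-2.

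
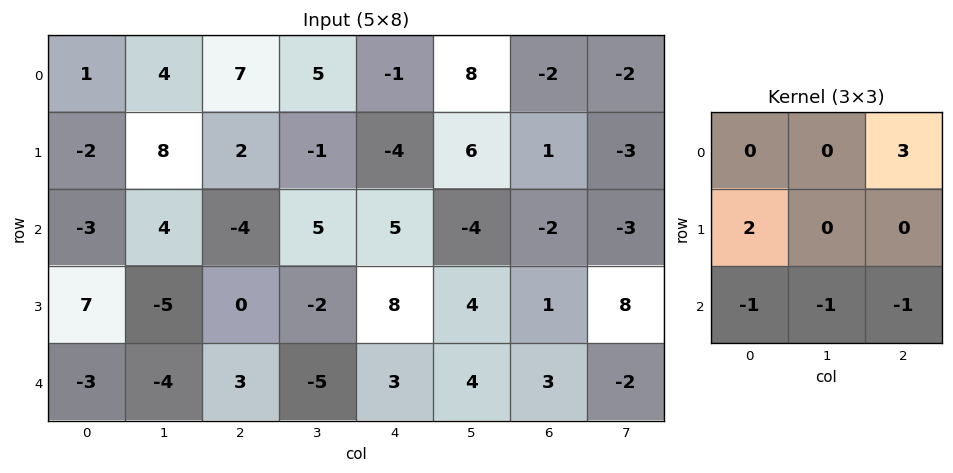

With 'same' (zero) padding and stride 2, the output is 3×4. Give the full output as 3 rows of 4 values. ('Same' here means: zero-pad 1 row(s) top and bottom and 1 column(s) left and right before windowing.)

Output[0,0]: The receptive field on the zero-padded input at this output position is [0 0 0 / 0 1 4 / 0 -2 8]. Elementwise product with the kernel and sum: 0·3 + 0·2 + 0·-1 + -2·-1 + 8·-1.
Output[0,1]: The receptive field on the zero-padded input at this output position is [0 0 0 / 4 7 5 / 8 2 -1]. Elementwise product with the kernel and sum: 0·3 + 4·2 + 8·-1 + 2·-1 + -1·-1.

-6 -1 9 12
22 12 18 -30
-15 -14 2 32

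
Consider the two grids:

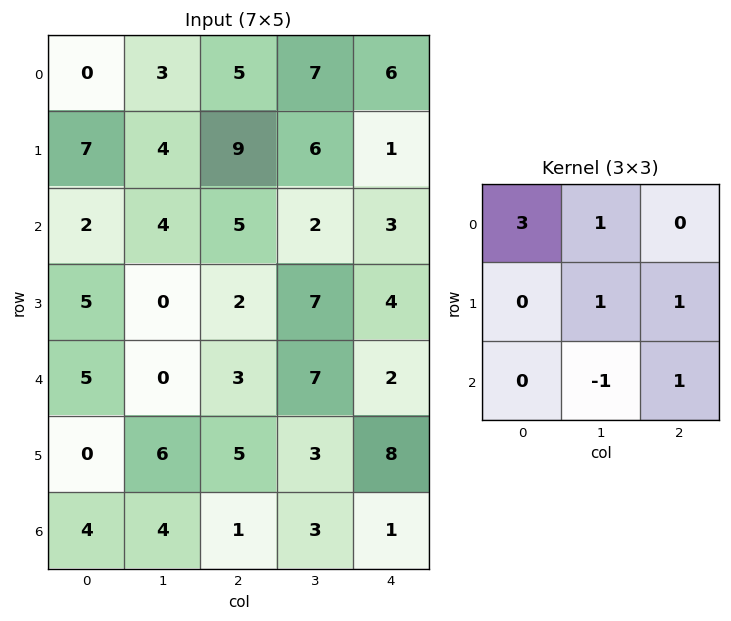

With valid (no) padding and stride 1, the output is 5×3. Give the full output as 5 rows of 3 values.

Output[0,0]: The receptive field on the input at this output position is [0 3 5 / 7 4 9 / 2 4 5]. Elementwise product with the kernel and sum: 0·3 + 3·1 + 4·1 + 9·1 + 4·-1 + 5·1.
Output[0,1]: The receptive field on the input at this output position is [3 5 7 / 4 9 6 / 4 5 2]. Elementwise product with the kernel and sum: 3·3 + 5·1 + 9·1 + 6·1 + 5·-1 + 2·1.

17 26 30
36 33 35
15 30 23
17 10 27
23 13 25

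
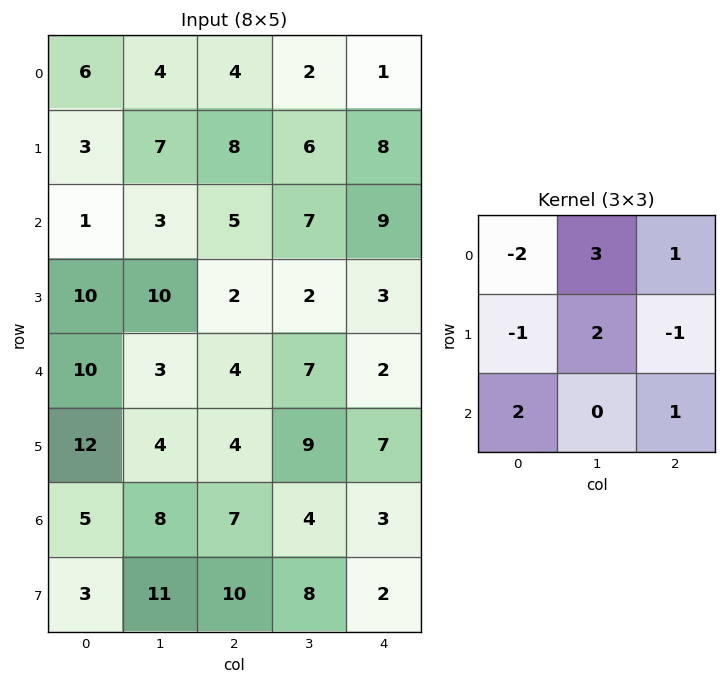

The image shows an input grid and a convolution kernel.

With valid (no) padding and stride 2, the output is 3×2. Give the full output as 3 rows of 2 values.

Output[0,0]: The receptive field on the input at this output position is [6 4 4 / 3 7 8 / 1 3 5]. Elementwise product with the kernel and sum: 6·-2 + 4·3 + 4·1 + 3·-1 + 7·2 + 8·-1 + 1·2 + 5·1.

14 14
44 29
2 39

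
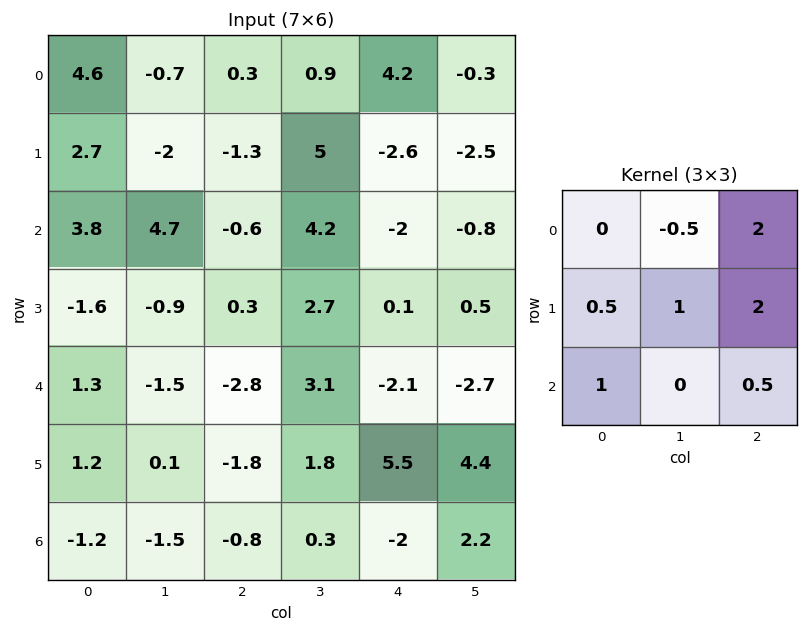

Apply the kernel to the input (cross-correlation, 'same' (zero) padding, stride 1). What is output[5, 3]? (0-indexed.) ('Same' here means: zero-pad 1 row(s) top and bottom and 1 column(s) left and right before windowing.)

4.35

The receptive field on the zero-padded input at this output position is [-2.8 3.1 -2.1 / -1.8 1.8 5.5 / -0.8 0.3 -2]. Elementwise product with the kernel and sum: 3.1·-0.5 + -2.1·2 + -1.8·0.5 + 1.8·1 + 5.5·2 + -0.8·1 + -2·0.5.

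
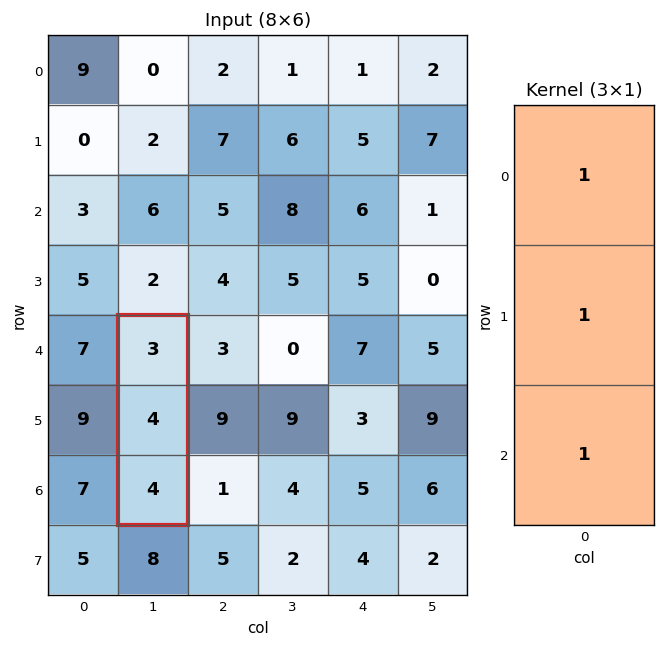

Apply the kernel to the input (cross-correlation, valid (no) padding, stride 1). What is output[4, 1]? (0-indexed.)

11

The receptive field on the input at this output position is [3 / 4 / 4]. Elementwise product with the kernel and sum: 3·1 + 4·1 + 4·1.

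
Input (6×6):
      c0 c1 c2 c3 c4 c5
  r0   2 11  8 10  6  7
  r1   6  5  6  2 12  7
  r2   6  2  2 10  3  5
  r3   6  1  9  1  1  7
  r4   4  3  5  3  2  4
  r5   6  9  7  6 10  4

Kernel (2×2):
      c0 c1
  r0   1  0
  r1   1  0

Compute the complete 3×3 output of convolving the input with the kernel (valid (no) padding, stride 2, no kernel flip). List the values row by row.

Output[0,0]: The receptive field on the input at this output position is [2 11 / 6 5]. Elementwise product with the kernel and sum: 2·1 + 6·1.
Output[0,1]: The receptive field on the input at this output position is [8 10 / 6 2]. Elementwise product with the kernel and sum: 8·1 + 6·1.

8 14 18
12 11 4
10 12 12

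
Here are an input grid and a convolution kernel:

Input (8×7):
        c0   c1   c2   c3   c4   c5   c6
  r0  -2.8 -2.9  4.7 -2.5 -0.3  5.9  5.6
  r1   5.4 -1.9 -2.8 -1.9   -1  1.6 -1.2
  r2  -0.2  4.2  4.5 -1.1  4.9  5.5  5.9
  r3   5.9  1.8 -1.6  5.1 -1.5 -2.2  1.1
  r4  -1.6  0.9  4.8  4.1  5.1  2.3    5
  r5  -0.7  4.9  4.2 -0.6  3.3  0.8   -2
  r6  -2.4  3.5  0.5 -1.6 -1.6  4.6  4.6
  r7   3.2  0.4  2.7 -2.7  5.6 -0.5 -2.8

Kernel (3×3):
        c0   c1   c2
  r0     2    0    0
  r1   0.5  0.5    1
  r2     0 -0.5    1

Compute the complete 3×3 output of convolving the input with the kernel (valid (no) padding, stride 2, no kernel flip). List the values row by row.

Output[0,0]: The receptive field on the input at this output position is [-2.8 -2.9 4.7 / 5.4 -1.9 -2.8 / -0.2 4.2 4.5]. Elementwise product with the kernel and sum: -2.8·2 + 5.4·0.5 + -1.9·0.5 + -2.8·1 + 4.2·-0.5 + 4.5·1.
Output[0,1]: The receptive field on the input at this output position is [4.7 -2.5 -0.3 / -2.8 -1.9 -1 / 4.5 -1.1 4.9]. Elementwise product with the kernel and sum: 4.7·2 + -2.8·0.5 + -1.9·0.5 + -1·1 + -1.1·-0.5 + 4.9·1.

-4.25 11.5 1.65
6.2 12.3 12.9
1.85 13.9 12.55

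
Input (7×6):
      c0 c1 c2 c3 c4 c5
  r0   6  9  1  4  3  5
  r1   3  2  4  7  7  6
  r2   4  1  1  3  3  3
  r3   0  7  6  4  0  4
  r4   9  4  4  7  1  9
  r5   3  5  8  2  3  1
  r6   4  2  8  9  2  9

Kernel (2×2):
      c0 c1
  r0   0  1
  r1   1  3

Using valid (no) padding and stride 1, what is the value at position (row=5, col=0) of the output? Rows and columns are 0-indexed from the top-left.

15

The receptive field on the input at this output position is [3 5 / 4 2]. Elementwise product with the kernel and sum: 5·1 + 4·1 + 2·3.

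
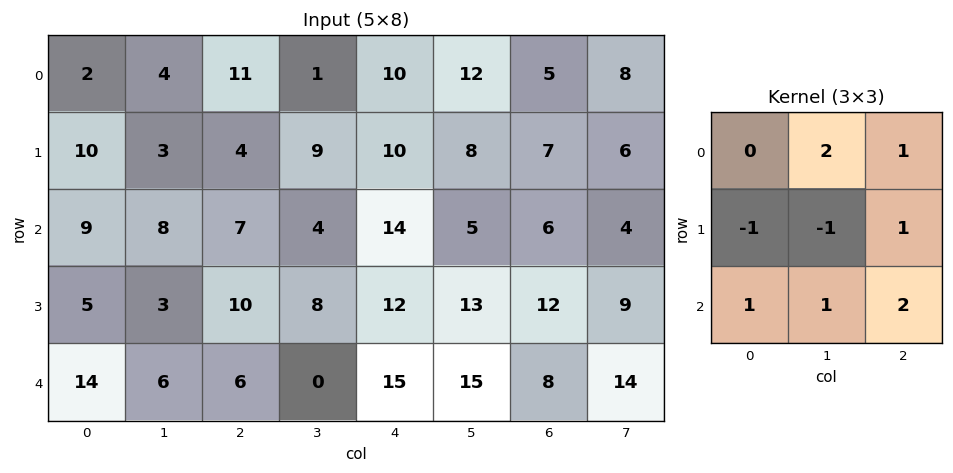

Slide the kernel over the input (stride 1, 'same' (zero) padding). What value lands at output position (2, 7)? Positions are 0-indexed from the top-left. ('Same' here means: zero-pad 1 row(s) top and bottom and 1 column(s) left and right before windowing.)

23

The receptive field on the zero-padded input at this output position is [7 6 0 / 6 4 0 / 12 9 0]. Elementwise product with the kernel and sum: 6·2 + 0·1 + 6·-1 + 4·-1 + 0·1 + 12·1 + 9·1 + 0·2.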